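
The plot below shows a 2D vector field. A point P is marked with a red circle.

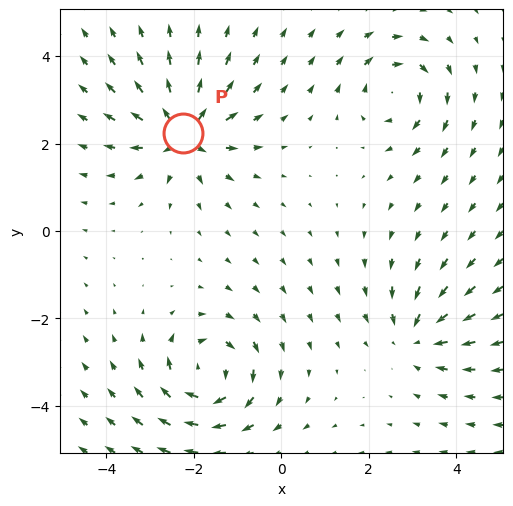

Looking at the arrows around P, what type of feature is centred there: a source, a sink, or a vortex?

source

At P (-2.2, 2.2) the arrows spread outward. Divergence about +6, curl ≈0 — positive divergence with near-zero curl is a source.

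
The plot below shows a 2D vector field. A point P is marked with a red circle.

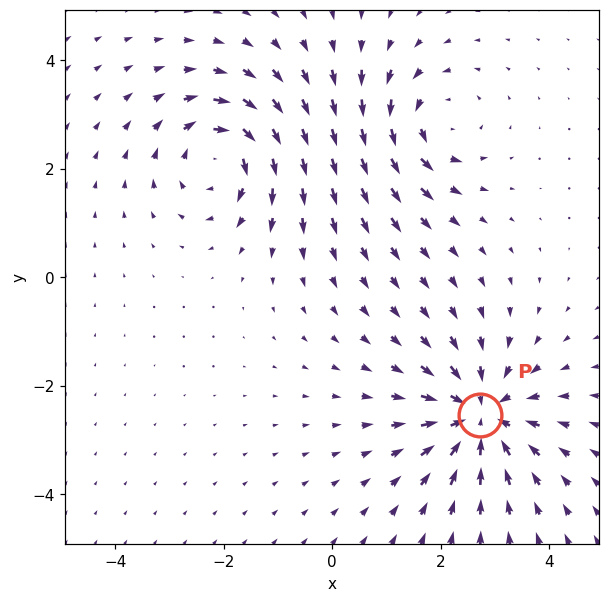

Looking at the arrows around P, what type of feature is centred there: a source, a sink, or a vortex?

sink

At P (2.7, -2.5) the arrows converge inward. Divergence about -5, curl ≈0 — negative divergence with near-zero curl is a sink.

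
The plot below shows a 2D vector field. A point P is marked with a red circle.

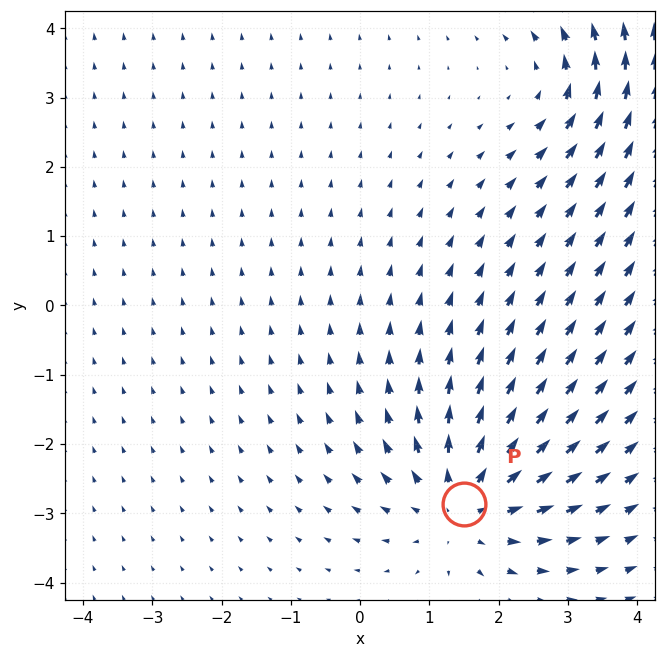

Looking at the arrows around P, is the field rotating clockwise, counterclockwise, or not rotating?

Near P at (1.5, -2.9) the arrows show no circulation. The curl there is ≈0.

not rotating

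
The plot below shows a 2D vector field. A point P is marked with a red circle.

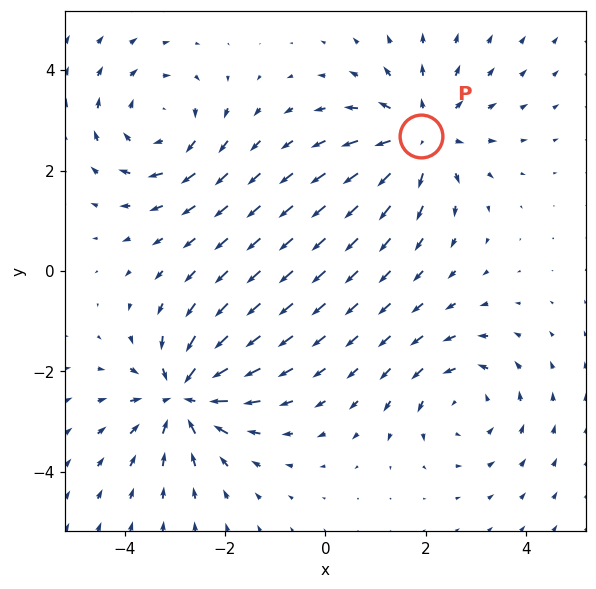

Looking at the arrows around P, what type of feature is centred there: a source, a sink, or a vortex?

source

At P (1.9, 2.7) the arrows spread outward. Divergence about +3, curl ≈0 — positive divergence with near-zero curl is a source.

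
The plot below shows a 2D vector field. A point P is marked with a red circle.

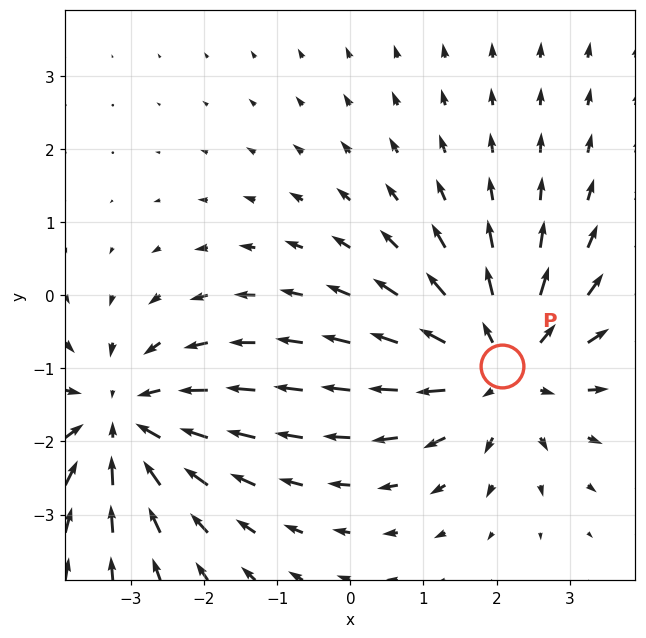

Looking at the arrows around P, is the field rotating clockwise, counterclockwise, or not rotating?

Near P at (2.1, -1.0) the arrows show no circulation. The curl there is ≈0.

not rotating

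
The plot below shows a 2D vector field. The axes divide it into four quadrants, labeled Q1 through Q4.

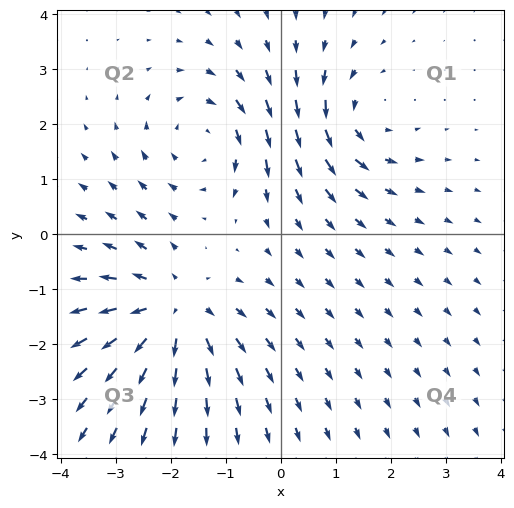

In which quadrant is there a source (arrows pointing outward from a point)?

Q3

The source sits at approximately (-2.0, -1.4), which lies in quadrant Q3. The divergence there is about +4, positive as expected for a source.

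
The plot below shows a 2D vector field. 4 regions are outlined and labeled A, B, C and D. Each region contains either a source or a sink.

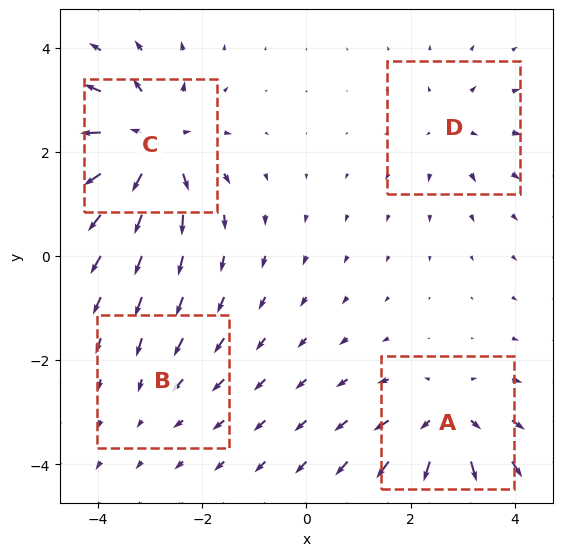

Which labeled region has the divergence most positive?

C

Divergence at each region's feature centre — A: about +6, B: about -2, C: about +7, D: about +3. Region C is most positive.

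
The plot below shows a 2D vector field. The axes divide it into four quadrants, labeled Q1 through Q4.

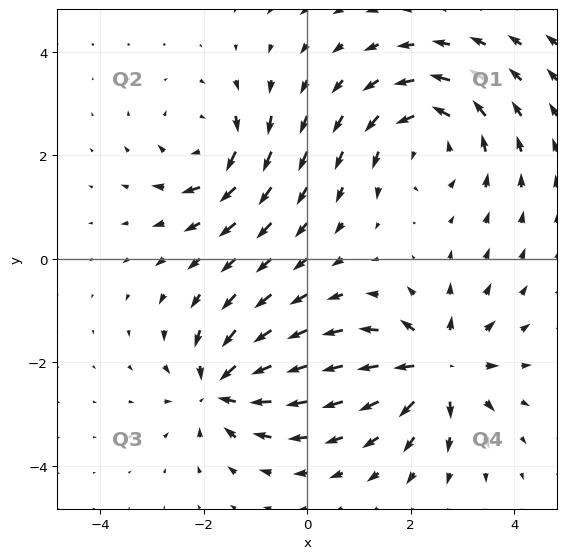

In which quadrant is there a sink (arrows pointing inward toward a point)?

The sink sits at approximately (-1.7, -2.5), which lies in quadrant Q3. The divergence there is about -6, negative as expected for a sink.

Q3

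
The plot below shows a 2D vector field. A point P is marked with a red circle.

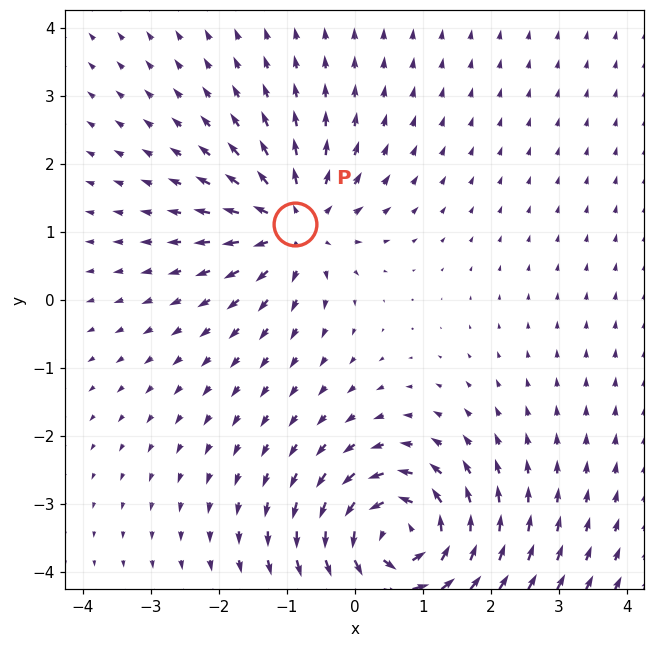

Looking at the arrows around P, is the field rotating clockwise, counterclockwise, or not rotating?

Near P at (-0.9, 1.1) the arrows show no circulation. The curl there is ≈0.

not rotating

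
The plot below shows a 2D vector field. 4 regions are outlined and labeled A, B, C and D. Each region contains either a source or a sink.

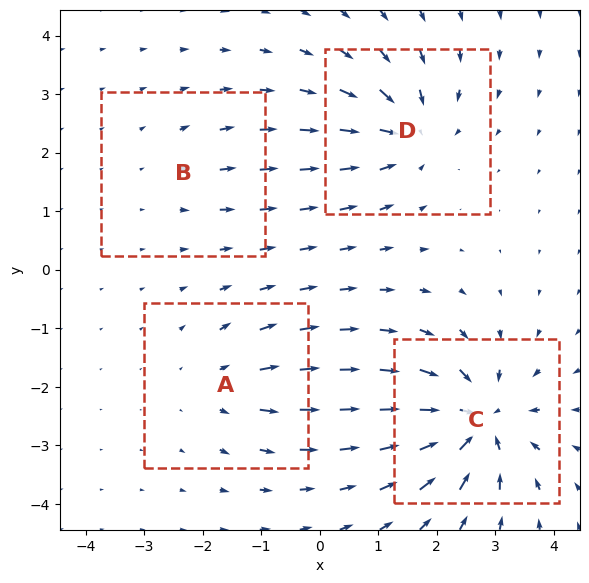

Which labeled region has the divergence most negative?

Divergence at each region's feature centre — A: about +4, B: about +2, C: about -8, D: about -6. Region C is most negative.

C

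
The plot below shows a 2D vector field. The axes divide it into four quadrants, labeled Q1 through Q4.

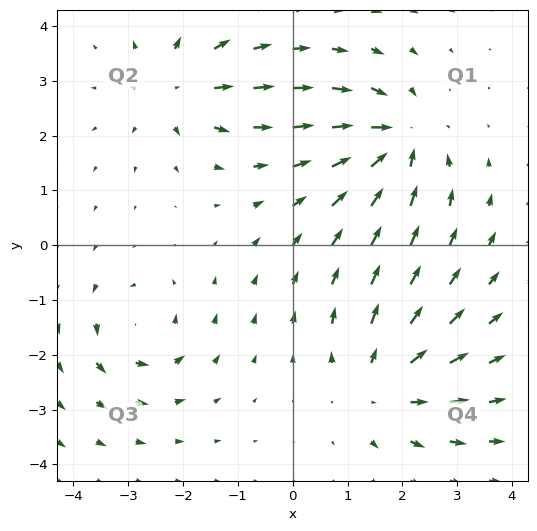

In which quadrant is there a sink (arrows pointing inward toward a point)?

Q1

The sink sits at approximately (1.9, 1.9), which lies in quadrant Q1. The divergence there is about -5, negative as expected for a sink.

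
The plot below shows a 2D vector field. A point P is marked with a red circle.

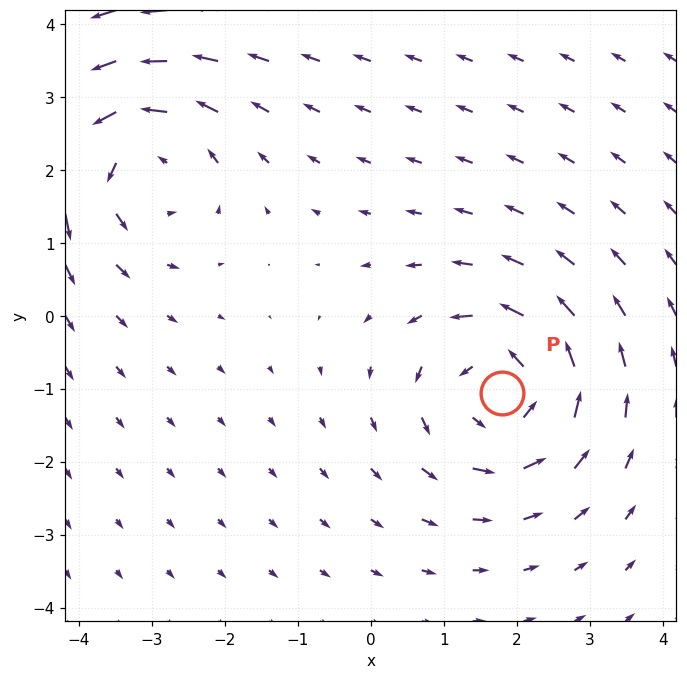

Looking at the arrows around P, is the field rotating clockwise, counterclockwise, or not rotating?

counterclockwise

Near P at (1.8, -1.1) the arrows circulate counterclockwise. The curl (z-component) there is about +4; positive curl means counterclockwise rotation.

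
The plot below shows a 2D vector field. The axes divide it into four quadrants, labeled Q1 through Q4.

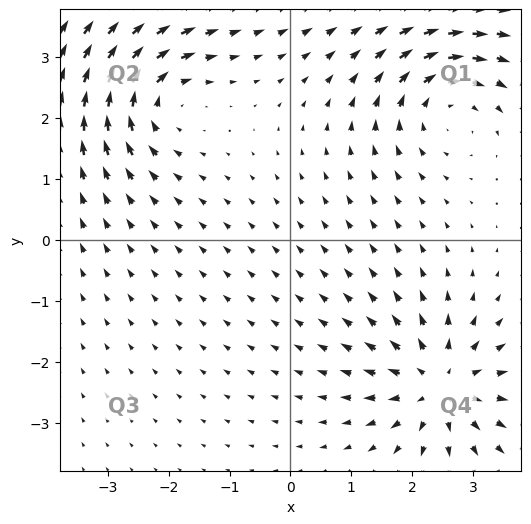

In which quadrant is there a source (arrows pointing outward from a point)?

The source sits at approximately (2.5, -2.4), which lies in quadrant Q4. The divergence there is about +5, positive as expected for a source.

Q4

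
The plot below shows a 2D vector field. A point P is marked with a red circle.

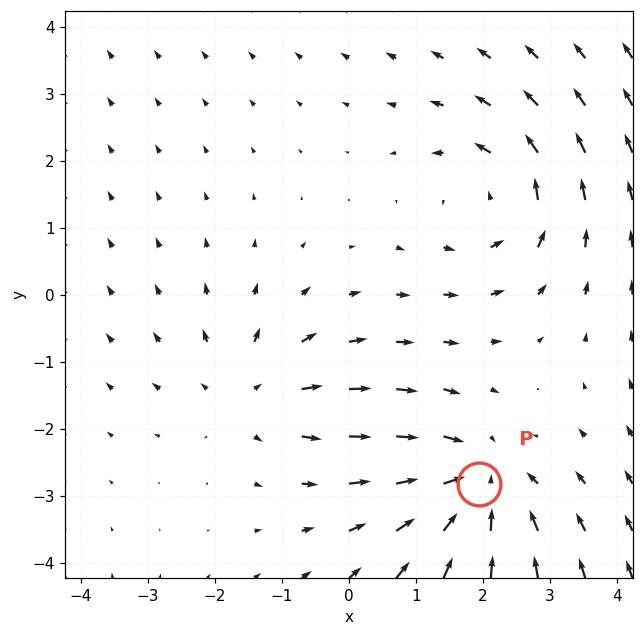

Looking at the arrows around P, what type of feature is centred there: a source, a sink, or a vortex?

sink

At P (1.9, -2.8) the arrows converge inward. Divergence about -4, curl ≈0 — negative divergence with near-zero curl is a sink.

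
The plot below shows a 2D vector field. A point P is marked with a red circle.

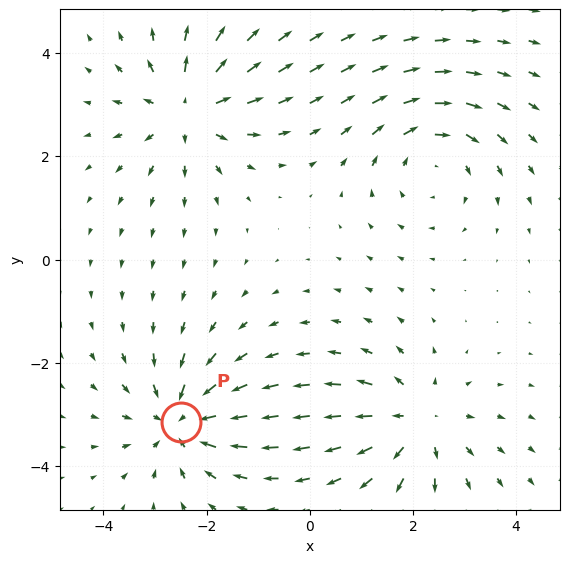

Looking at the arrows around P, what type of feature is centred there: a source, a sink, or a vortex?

sink

At P (-2.5, -3.1) the arrows converge inward. Divergence about -5, curl ≈0 — negative divergence with near-zero curl is a sink.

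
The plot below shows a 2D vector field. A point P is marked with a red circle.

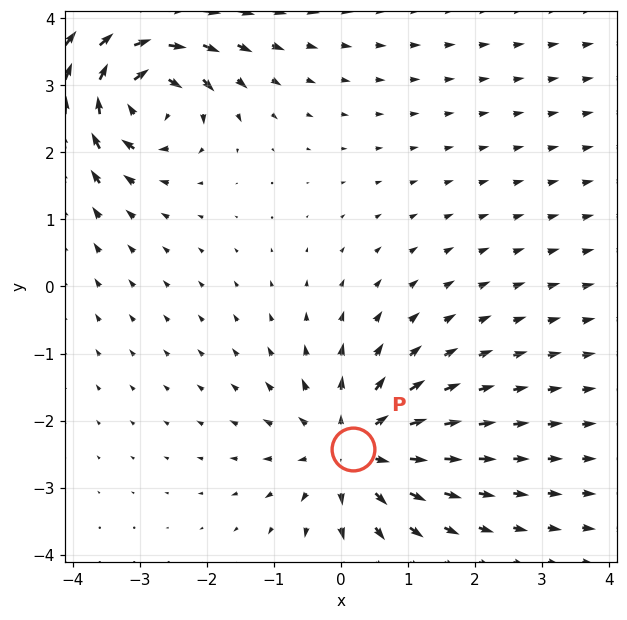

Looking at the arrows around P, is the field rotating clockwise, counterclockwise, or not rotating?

not rotating

Near P at (0.2, -2.4) the arrows show no circulation. The curl there is ≈0.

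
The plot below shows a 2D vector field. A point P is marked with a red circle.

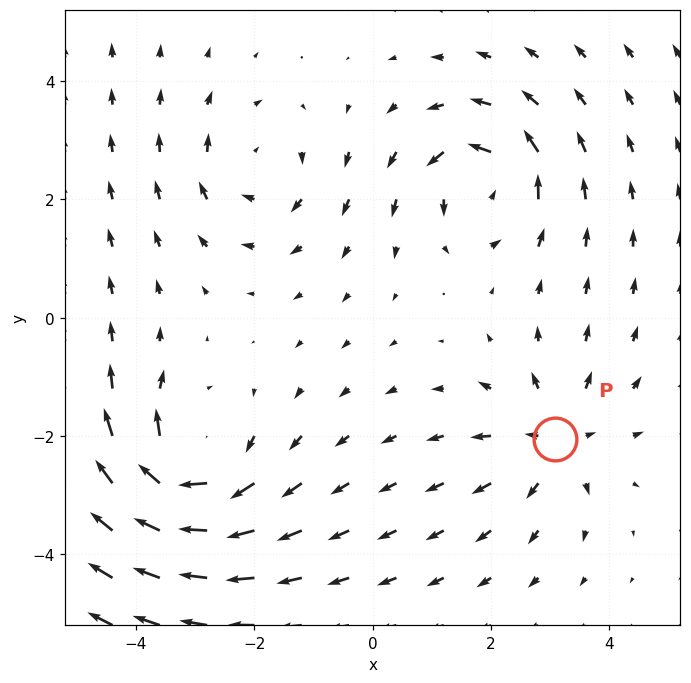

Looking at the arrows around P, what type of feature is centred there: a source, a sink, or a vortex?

At P (3.1, -2.1) the arrows spread outward. Divergence about +4, curl ≈0 — positive divergence with near-zero curl is a source.

source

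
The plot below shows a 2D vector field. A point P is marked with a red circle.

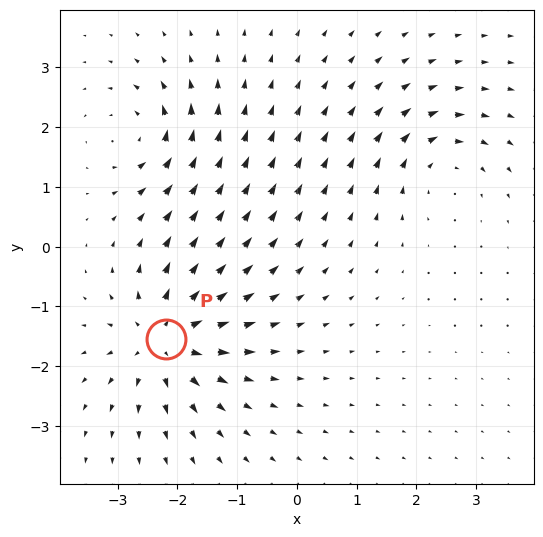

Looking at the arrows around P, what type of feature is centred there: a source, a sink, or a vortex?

source

At P (-2.2, -1.6) the arrows spread outward. Divergence about +6, curl ≈0 — positive divergence with near-zero curl is a source.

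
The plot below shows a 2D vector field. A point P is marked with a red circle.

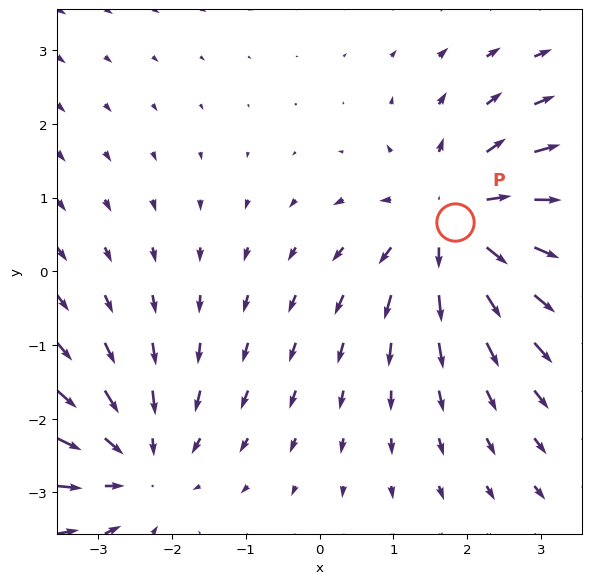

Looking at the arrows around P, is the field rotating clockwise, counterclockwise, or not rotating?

not rotating

Near P at (1.8, 0.7) the arrows show no circulation. The curl there is ≈0.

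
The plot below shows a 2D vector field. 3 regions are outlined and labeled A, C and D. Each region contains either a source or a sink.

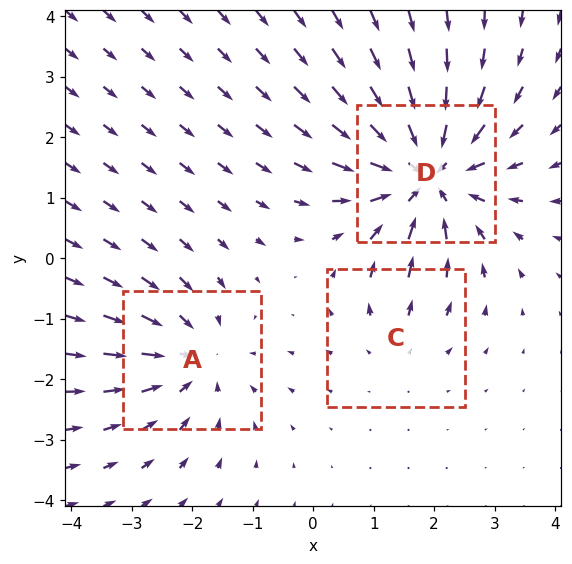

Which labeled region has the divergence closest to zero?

C

Divergence at each region's feature centre — A: about -3, C: about +2, D: about -5. Region C is closest to zero.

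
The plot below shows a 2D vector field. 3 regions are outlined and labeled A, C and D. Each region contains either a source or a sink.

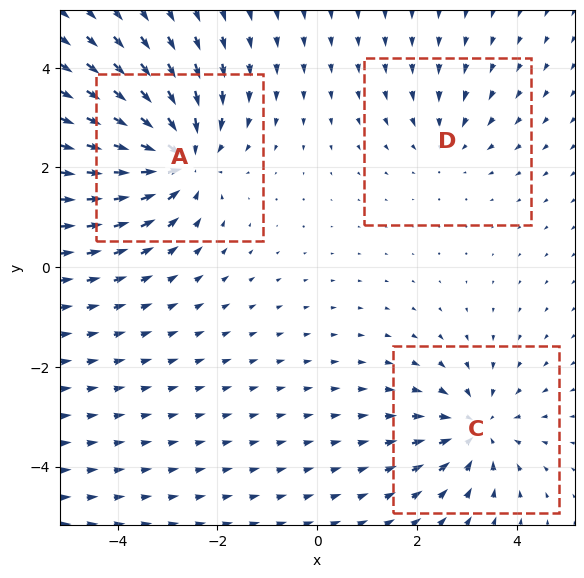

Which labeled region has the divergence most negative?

A

Divergence at each region's feature centre — A: about -5, C: about -3, D: about -2. Region A is most negative.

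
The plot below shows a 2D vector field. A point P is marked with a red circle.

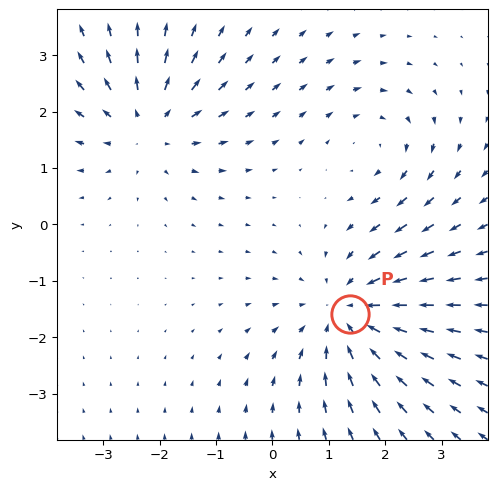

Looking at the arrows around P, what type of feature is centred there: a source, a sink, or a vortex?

At P (1.4, -1.6) the arrows converge inward. Divergence about -4, curl ≈0 — negative divergence with near-zero curl is a sink.

sink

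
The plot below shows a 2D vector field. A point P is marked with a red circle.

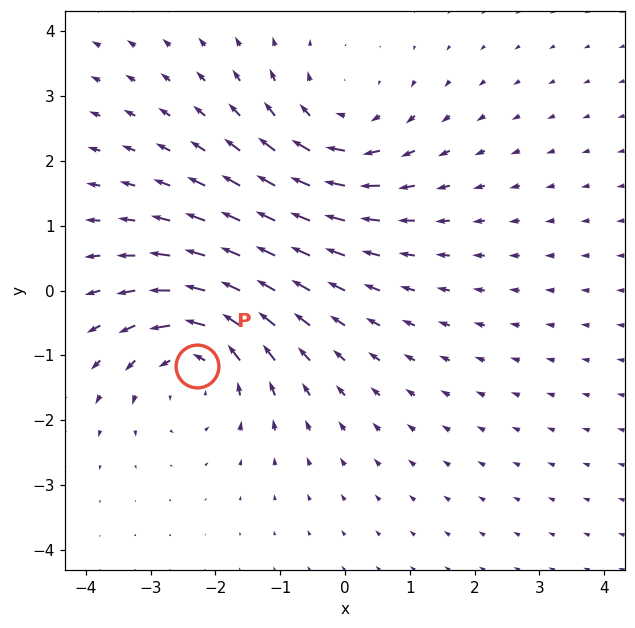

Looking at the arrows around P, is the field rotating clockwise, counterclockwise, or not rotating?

Near P at (-2.3, -1.2) the arrows circulate counterclockwise. The curl (z-component) there is about +4; positive curl means counterclockwise rotation.

counterclockwise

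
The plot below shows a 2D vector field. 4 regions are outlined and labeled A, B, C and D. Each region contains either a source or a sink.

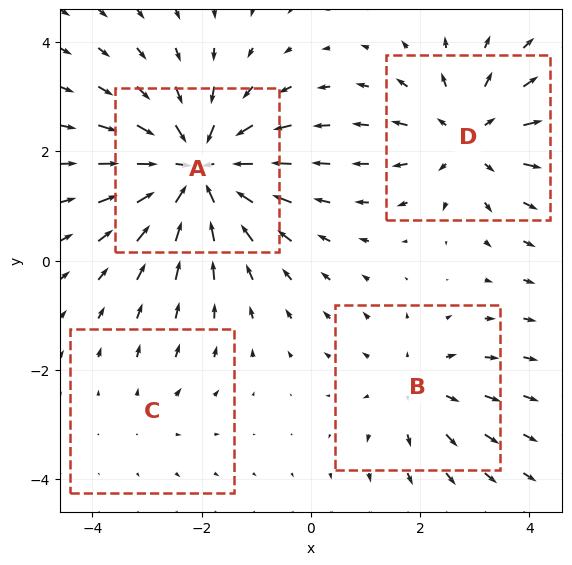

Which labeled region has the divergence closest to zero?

Divergence at each region's feature centre — A: about -6, B: about +3, C: about +2, D: about +4. Region C is closest to zero.

C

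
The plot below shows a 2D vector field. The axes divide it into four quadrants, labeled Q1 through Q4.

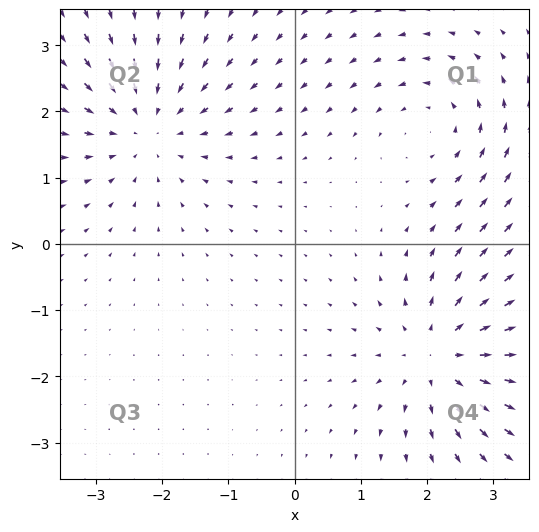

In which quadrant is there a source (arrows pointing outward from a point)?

The source sits at approximately (2.2, -1.7), which lies in quadrant Q4. The divergence there is about +5, positive as expected for a source.

Q4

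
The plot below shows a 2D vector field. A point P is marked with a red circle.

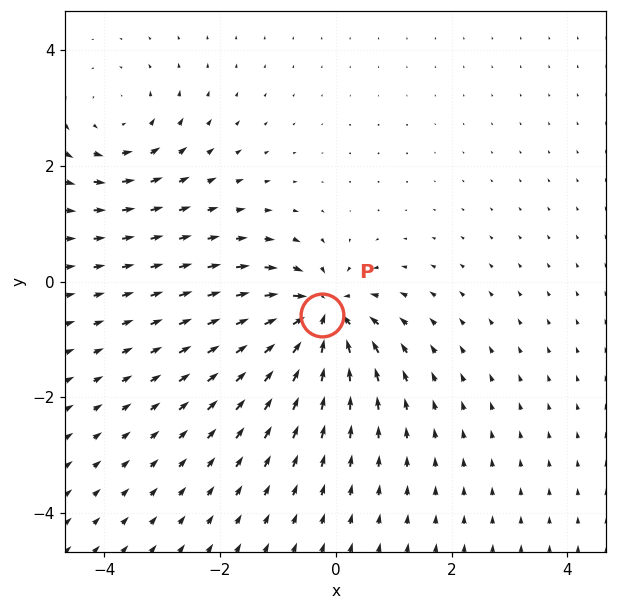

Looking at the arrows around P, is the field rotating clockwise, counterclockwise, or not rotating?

not rotating

Near P at (-0.2, -0.6) the arrows show no circulation. The curl there is ≈0.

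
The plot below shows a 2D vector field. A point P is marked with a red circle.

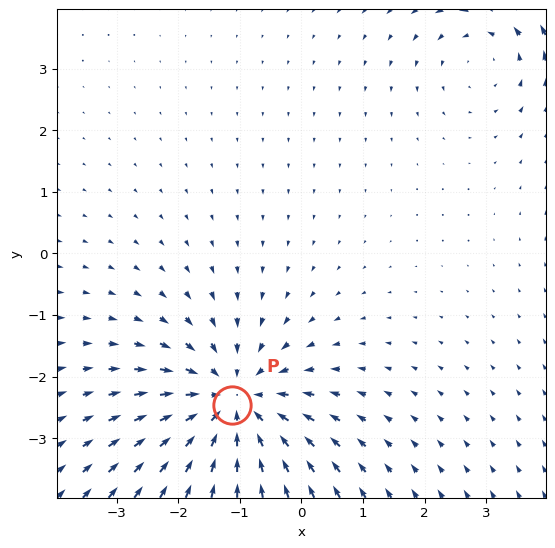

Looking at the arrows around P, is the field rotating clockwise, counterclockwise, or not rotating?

not rotating

Near P at (-1.1, -2.5) the arrows show no circulation. The curl there is ≈0.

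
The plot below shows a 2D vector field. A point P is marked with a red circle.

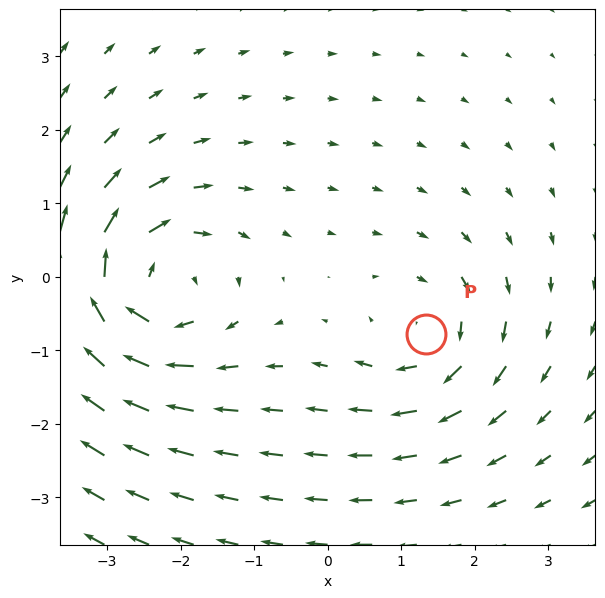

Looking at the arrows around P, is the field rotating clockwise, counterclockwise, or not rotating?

clockwise

Near P at (1.3, -0.8) the arrows circulate clockwise. The curl (z-component) there is about -3; negative curl means clockwise rotation.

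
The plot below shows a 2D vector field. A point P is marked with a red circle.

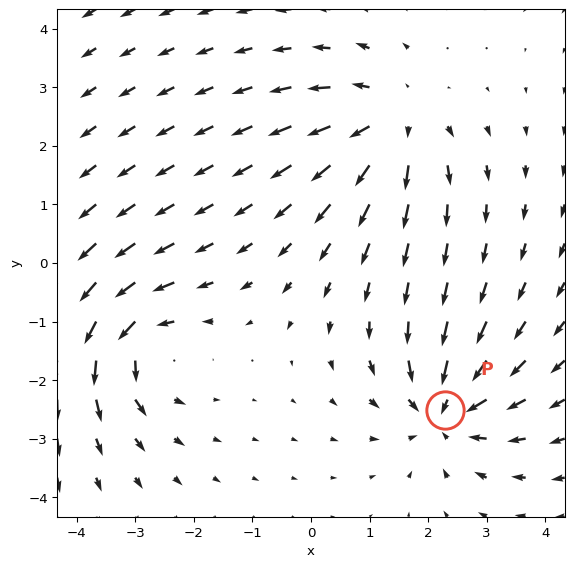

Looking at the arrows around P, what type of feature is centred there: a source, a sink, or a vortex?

sink

At P (2.3, -2.5) the arrows converge inward. Divergence about -5, curl ≈0 — negative divergence with near-zero curl is a sink.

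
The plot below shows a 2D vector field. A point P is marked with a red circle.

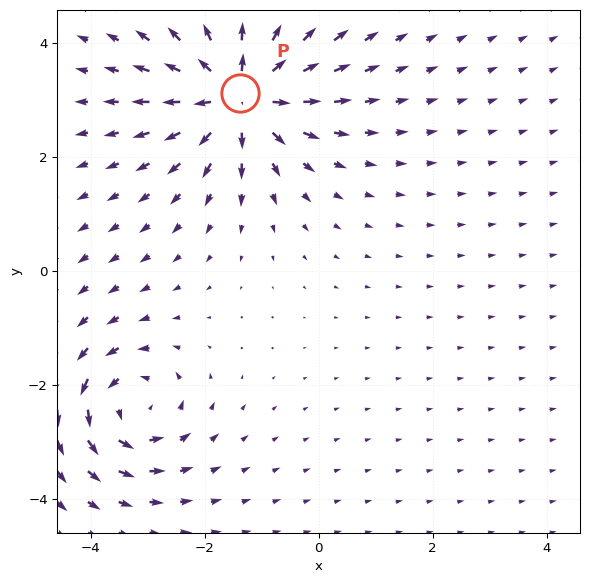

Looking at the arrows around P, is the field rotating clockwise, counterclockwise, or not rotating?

not rotating

Near P at (-1.4, 3.1) the arrows show no circulation. The curl there is ≈0.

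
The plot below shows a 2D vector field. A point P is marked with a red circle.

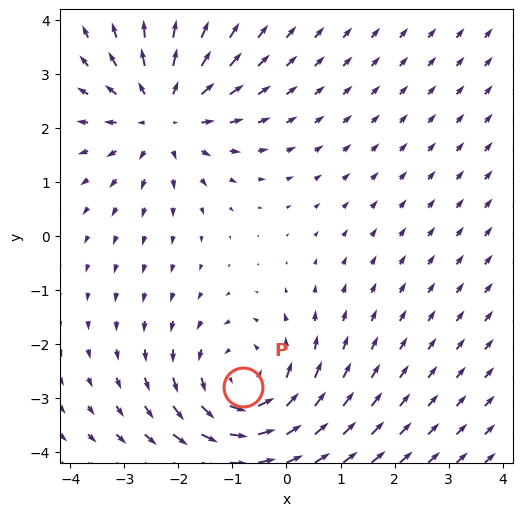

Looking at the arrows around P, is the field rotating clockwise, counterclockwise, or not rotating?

counterclockwise

Near P at (-0.8, -2.8) the arrows circulate counterclockwise. The curl (z-component) there is about +3; positive curl means counterclockwise rotation.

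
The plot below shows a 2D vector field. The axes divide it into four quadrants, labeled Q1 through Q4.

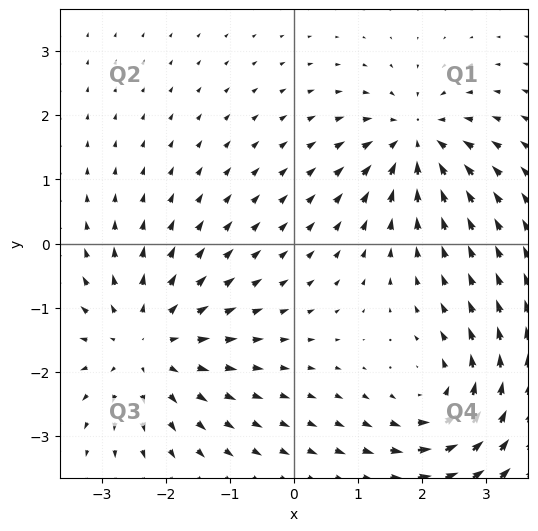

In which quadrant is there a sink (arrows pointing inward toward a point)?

The sink sits at approximately (1.9, 1.6), which lies in quadrant Q1. The divergence there is about -4, negative as expected for a sink.

Q1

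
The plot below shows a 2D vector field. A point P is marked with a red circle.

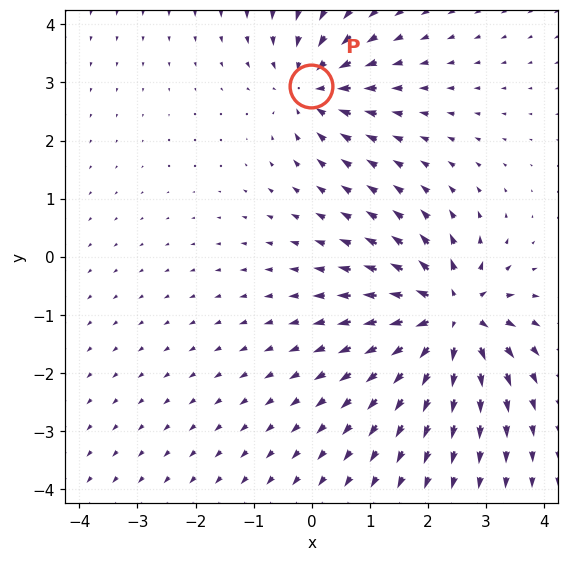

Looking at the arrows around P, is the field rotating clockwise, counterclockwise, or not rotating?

not rotating

Near P at (-0.0, 2.9) the arrows show no circulation. The curl there is ≈0.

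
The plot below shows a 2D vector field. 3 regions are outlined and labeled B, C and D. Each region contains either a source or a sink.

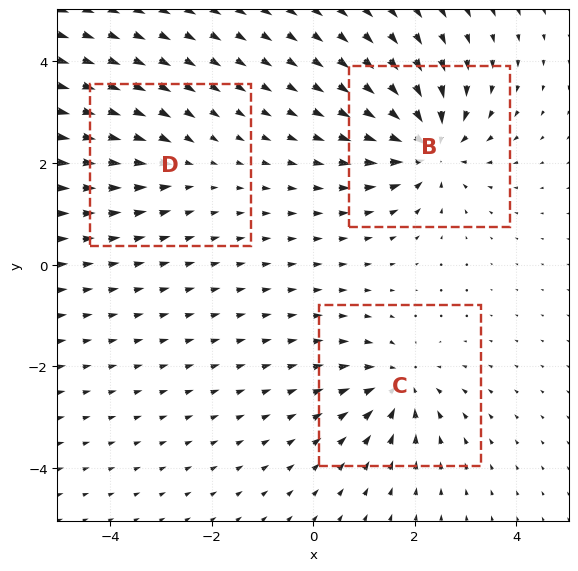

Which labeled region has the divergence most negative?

Divergence at each region's feature centre — B: about -5, C: about -4, D: about -2. Region B is most negative.

B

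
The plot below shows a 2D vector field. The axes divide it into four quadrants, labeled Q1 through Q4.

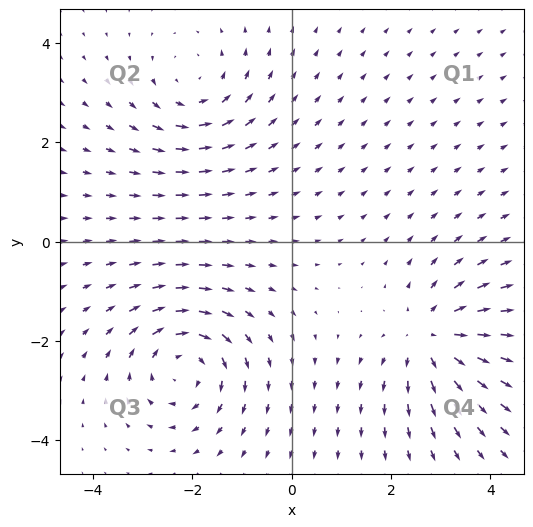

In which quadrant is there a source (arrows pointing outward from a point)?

The source sits at approximately (2.8, -1.9), which lies in quadrant Q4. The divergence there is about +5, positive as expected for a source.

Q4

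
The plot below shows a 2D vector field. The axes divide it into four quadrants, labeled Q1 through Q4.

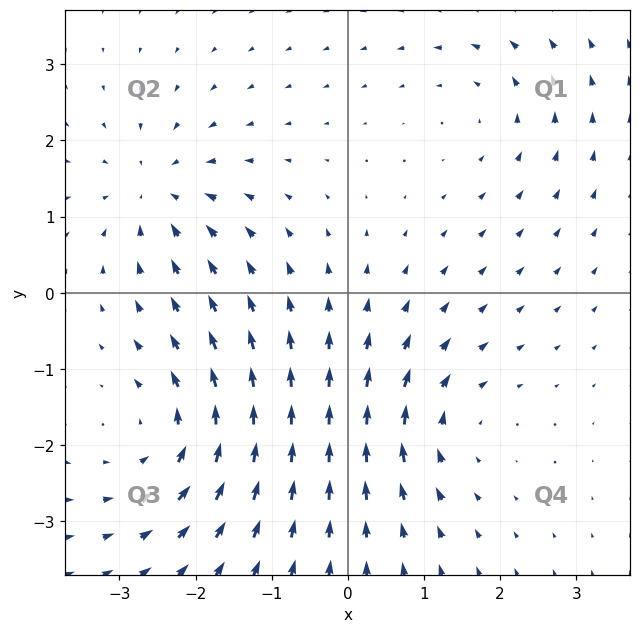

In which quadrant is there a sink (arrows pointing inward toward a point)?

The sink sits at approximately (-2.5, 1.3), which lies in quadrant Q2. The divergence there is about -4, negative as expected for a sink.

Q2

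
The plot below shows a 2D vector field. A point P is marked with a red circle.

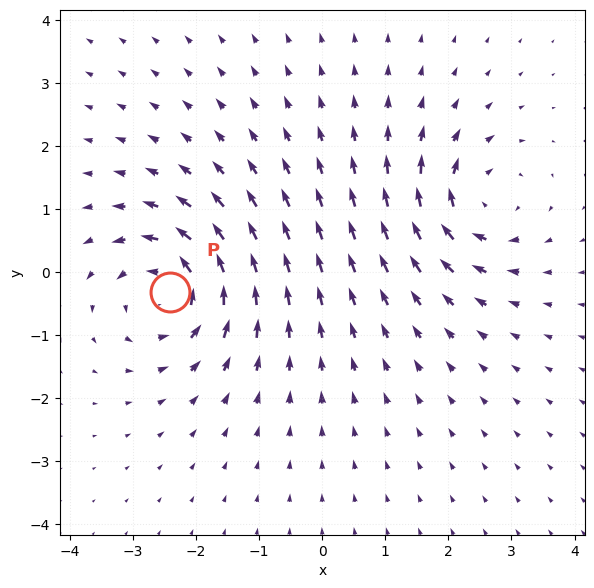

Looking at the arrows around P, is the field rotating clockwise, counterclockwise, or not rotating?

Near P at (-2.4, -0.3) the arrows circulate counterclockwise. The curl (z-component) there is about +6; positive curl means counterclockwise rotation.

counterclockwise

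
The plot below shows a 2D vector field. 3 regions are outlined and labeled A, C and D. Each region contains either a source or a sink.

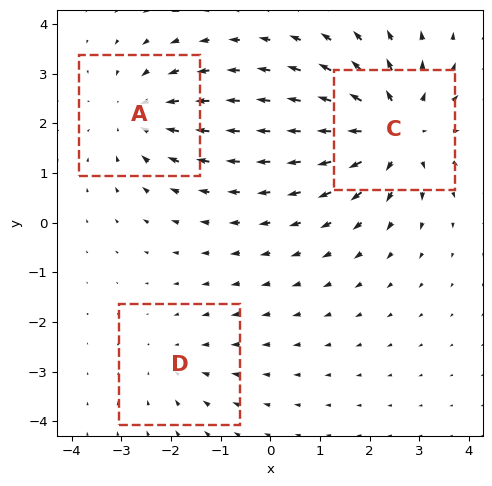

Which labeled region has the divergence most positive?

C

Divergence at each region's feature centre — A: about -3, C: about +5, D: about -2. Region C is most positive.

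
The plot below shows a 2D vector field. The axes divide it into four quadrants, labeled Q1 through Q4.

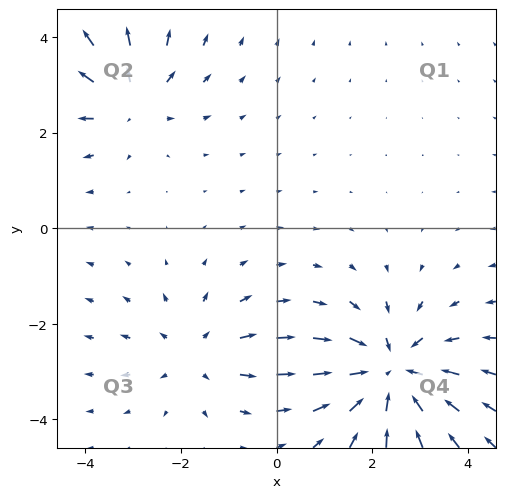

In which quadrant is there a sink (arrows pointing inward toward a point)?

Q4

The sink sits at approximately (2.4, -3.0), which lies in quadrant Q4. The divergence there is about -5, negative as expected for a sink.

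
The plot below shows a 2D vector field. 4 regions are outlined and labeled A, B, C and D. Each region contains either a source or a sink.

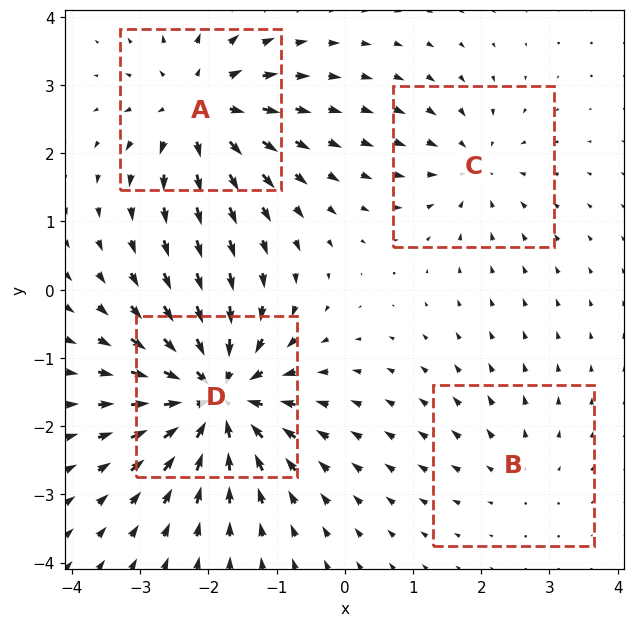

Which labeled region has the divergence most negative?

D

Divergence at each region's feature centre — A: about +6, B: about +2, C: about -4, D: about -9. Region D is most negative.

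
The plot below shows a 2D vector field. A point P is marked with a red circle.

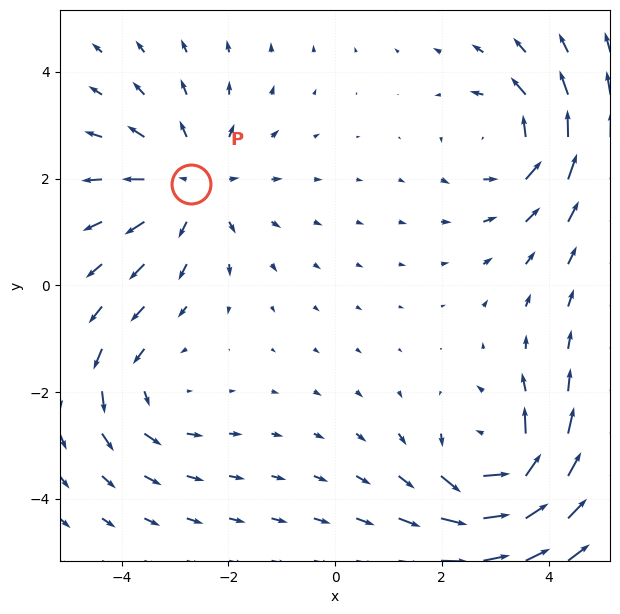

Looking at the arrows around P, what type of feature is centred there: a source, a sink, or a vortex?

At P (-2.7, 1.9) the arrows spread outward. Divergence about +3, curl ≈0 — positive divergence with near-zero curl is a source.

source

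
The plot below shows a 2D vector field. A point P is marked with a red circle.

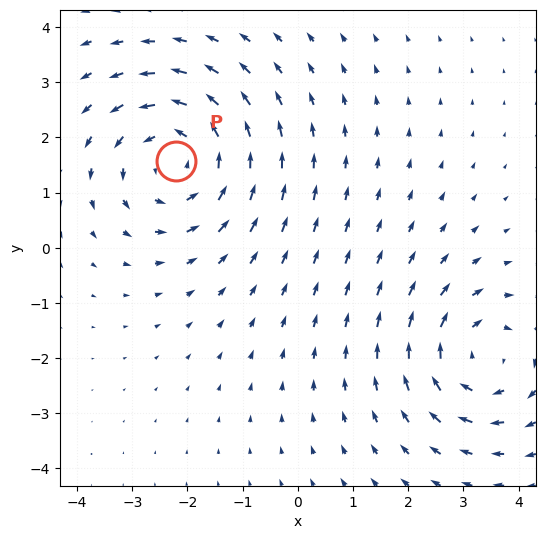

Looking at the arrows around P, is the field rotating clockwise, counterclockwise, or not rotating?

counterclockwise

Near P at (-2.2, 1.6) the arrows circulate counterclockwise. The curl (z-component) there is about +4; positive curl means counterclockwise rotation.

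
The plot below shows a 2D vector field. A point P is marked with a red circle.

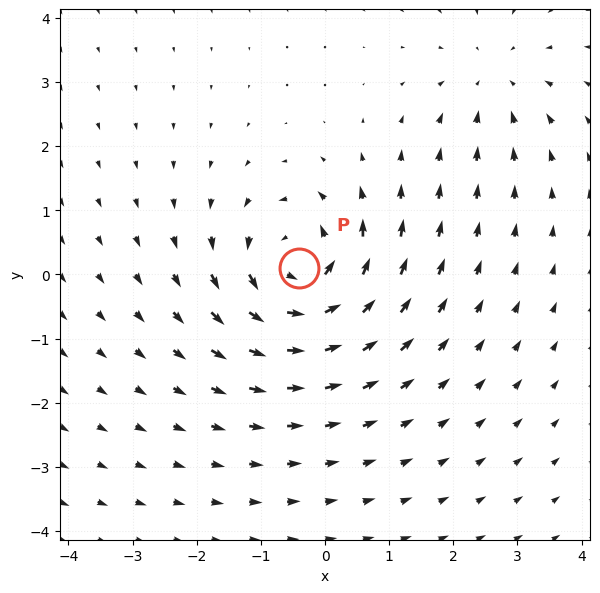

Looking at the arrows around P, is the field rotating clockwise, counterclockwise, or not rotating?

counterclockwise

Near P at (-0.4, 0.1) the arrows circulate counterclockwise. The curl (z-component) there is about +5; positive curl means counterclockwise rotation.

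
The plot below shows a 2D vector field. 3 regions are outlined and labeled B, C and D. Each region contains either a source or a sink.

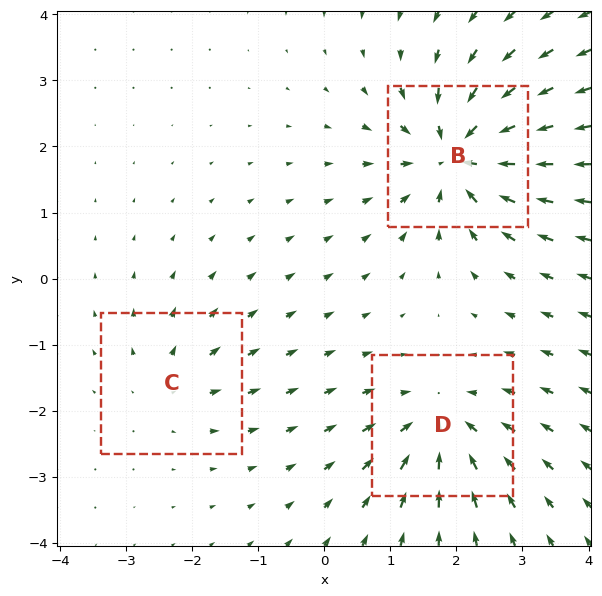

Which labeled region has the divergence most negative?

B

Divergence at each region's feature centre — B: about -6, C: about +3, D: about -4. Region B is most negative.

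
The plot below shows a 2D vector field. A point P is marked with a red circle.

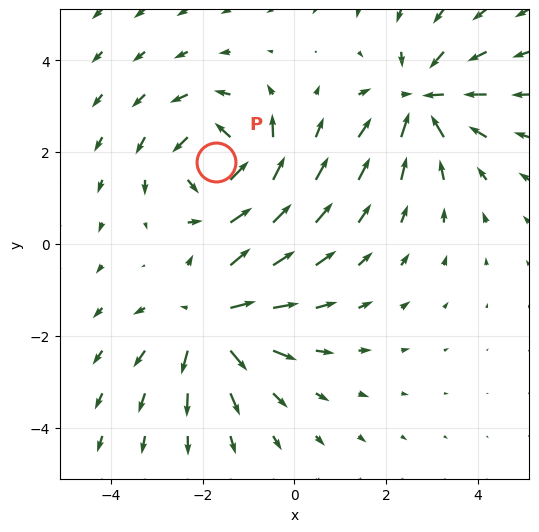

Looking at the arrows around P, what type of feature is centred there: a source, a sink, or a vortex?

vortex

At P (-1.7, 1.8) the arrows circulate counterclockwise. Divergence ≈0, curl about +5 — near-zero divergence with nonzero curl is a vortex.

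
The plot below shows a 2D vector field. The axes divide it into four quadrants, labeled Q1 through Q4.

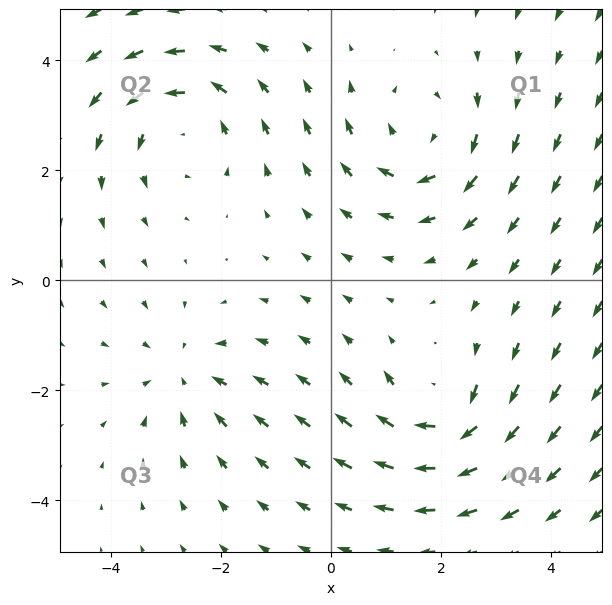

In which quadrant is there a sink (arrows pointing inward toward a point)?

Q3

The sink sits at approximately (-2.7, -1.7), which lies in quadrant Q3. The divergence there is about -3, negative as expected for a sink.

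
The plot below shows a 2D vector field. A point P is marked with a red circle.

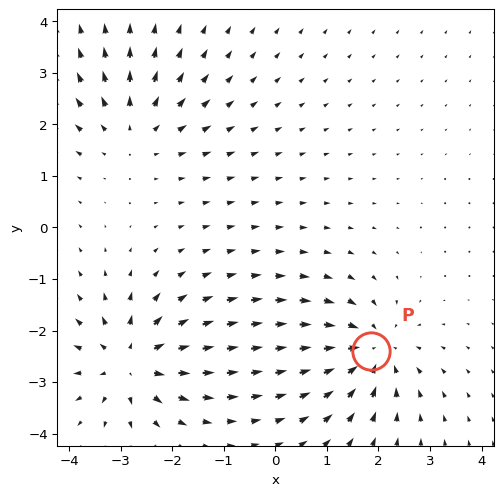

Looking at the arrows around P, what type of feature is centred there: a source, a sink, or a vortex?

sink

At P (1.9, -2.4) the arrows converge inward. Divergence about -5, curl ≈0 — negative divergence with near-zero curl is a sink.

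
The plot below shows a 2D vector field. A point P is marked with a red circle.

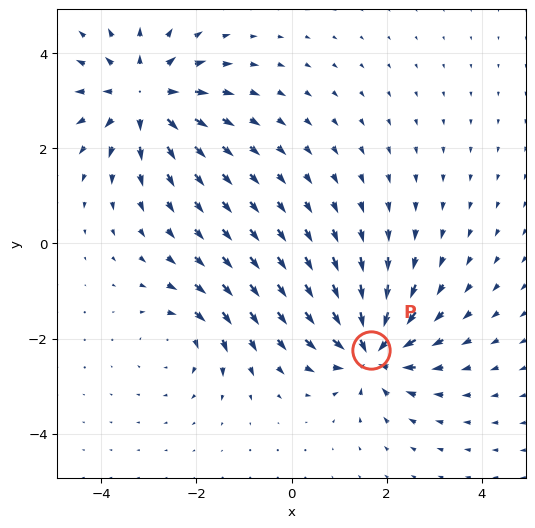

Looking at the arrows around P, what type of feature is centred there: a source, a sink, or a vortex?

At P (1.7, -2.2) the arrows converge inward. Divergence about -7, curl ≈0 — negative divergence with near-zero curl is a sink.

sink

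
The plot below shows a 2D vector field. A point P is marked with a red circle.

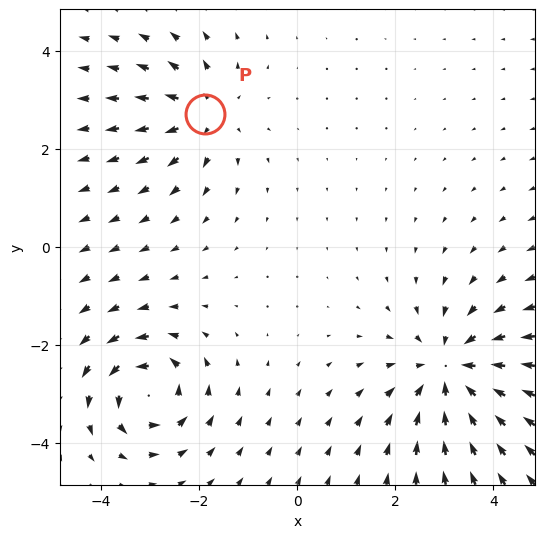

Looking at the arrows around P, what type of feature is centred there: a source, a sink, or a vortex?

At P (-1.9, 2.7) the arrows spread outward. Divergence about +3, curl ≈0 — positive divergence with near-zero curl is a source.

source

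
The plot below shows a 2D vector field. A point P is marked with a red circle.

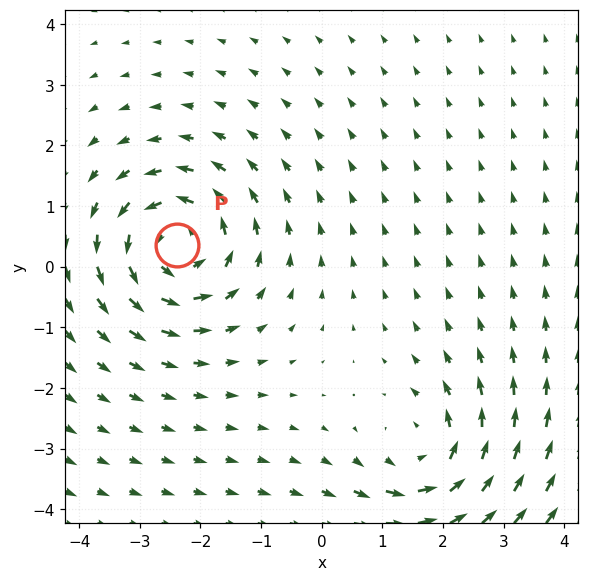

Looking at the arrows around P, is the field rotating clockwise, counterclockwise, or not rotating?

counterclockwise

Near P at (-2.4, 0.4) the arrows circulate counterclockwise. The curl (z-component) there is about +4; positive curl means counterclockwise rotation.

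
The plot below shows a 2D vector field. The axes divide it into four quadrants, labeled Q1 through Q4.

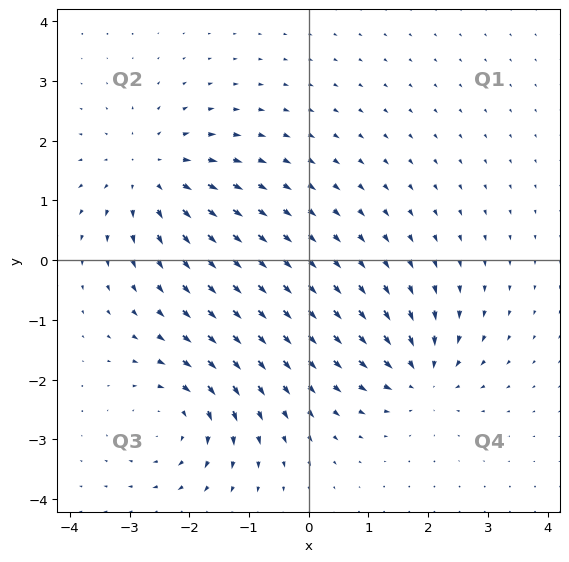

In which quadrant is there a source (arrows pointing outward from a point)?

Q2

The source sits at approximately (-2.6, 1.4), which lies in quadrant Q2. The divergence there is about +4, positive as expected for a source.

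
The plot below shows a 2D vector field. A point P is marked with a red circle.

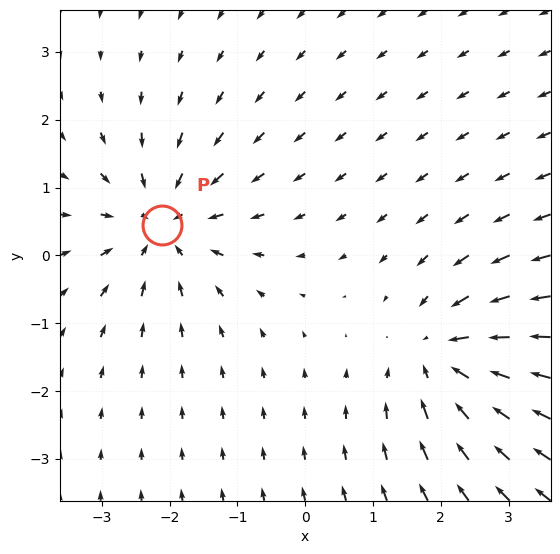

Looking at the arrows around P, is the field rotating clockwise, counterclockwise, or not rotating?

not rotating

Near P at (-2.1, 0.4) the arrows show no circulation. The curl there is ≈0.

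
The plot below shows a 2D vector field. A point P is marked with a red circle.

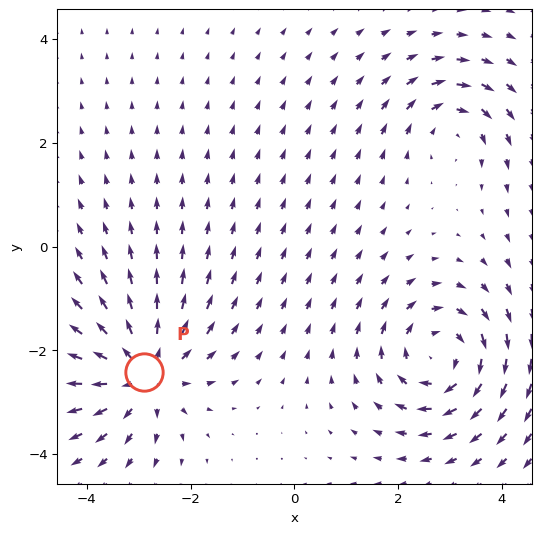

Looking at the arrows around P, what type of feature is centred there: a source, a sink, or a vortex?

source

At P (-2.9, -2.4) the arrows spread outward. Divergence about +5, curl ≈0 — positive divergence with near-zero curl is a source.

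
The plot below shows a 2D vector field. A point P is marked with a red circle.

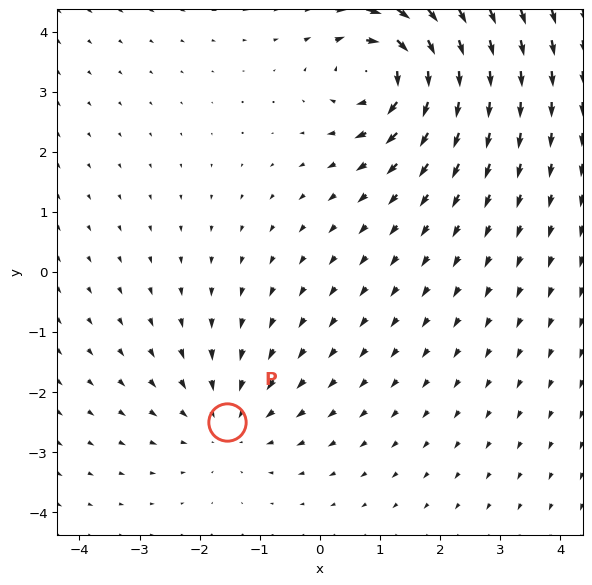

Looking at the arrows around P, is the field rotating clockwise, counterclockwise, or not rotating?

Near P at (-1.5, -2.5) the arrows show no circulation. The curl there is ≈0.

not rotating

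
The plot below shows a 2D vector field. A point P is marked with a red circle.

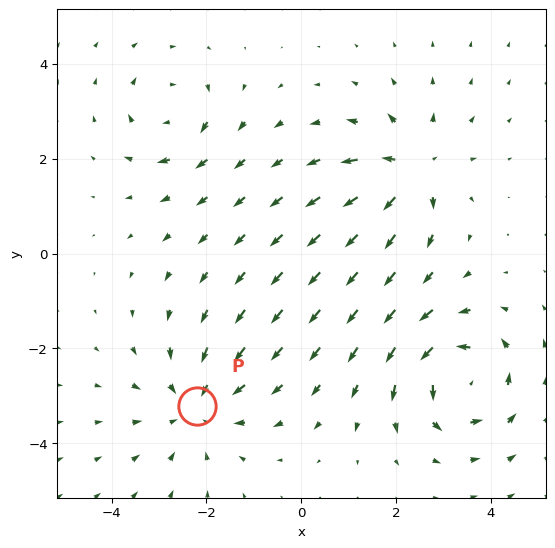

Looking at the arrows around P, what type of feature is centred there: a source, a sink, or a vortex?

At P (-2.2, -3.2) the arrows converge inward. Divergence about -4, curl ≈0 — negative divergence with near-zero curl is a sink.

sink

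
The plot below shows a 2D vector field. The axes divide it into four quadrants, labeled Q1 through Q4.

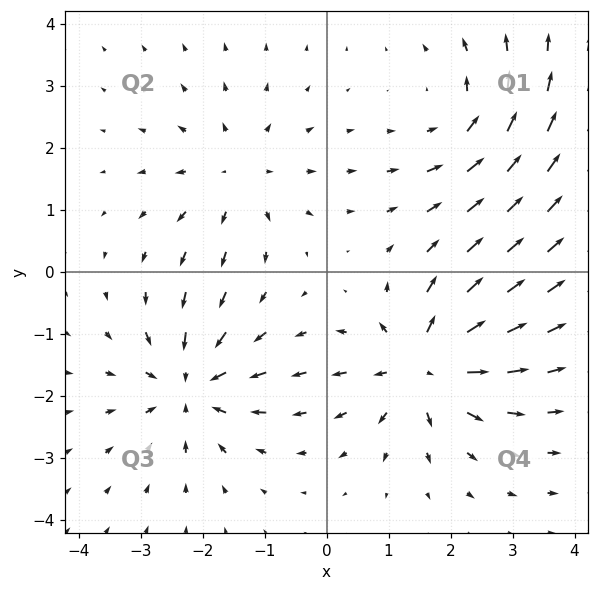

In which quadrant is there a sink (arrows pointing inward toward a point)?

The sink sits at approximately (-2.2, -1.8), which lies in quadrant Q3. The divergence there is about -4, negative as expected for a sink.

Q3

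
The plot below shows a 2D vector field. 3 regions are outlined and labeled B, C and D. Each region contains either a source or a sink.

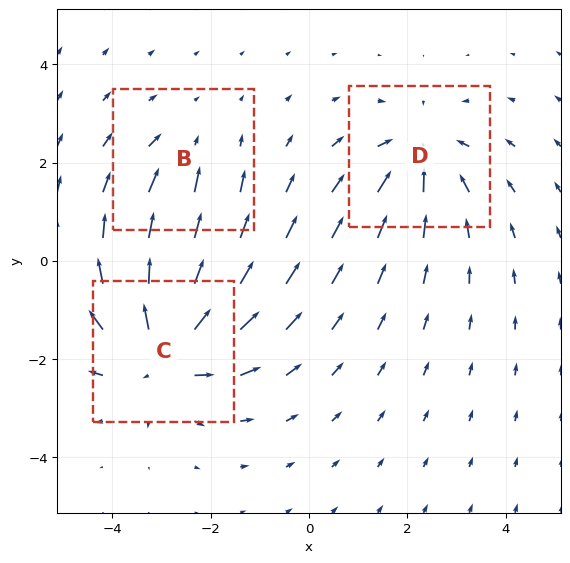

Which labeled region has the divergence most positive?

Divergence at each region's feature centre — B: about -2, C: about +5, D: about -3. Region C is most positive.

C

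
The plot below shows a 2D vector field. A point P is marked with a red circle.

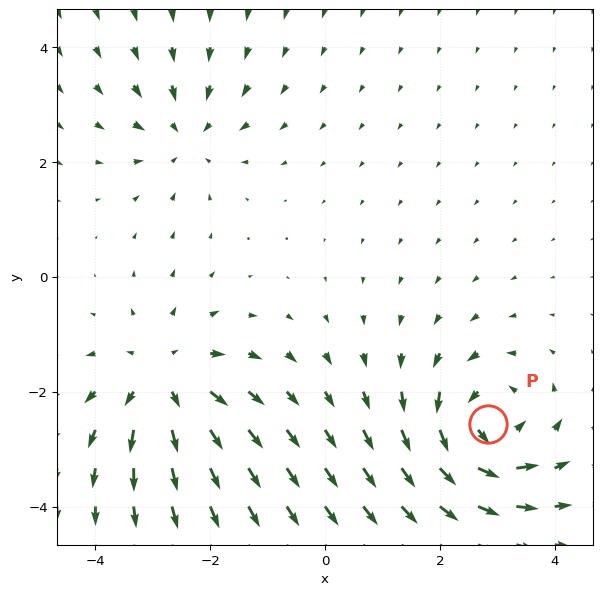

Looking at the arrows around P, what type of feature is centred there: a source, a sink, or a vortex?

At P (2.8, -2.6) the arrows circulate counterclockwise. Divergence ≈0, curl about +5 — near-zero divergence with nonzero curl is a vortex.

vortex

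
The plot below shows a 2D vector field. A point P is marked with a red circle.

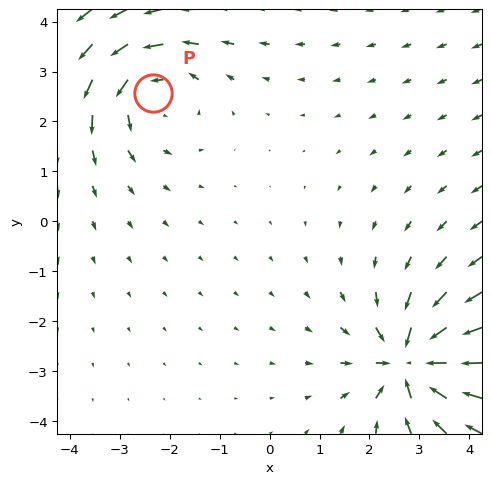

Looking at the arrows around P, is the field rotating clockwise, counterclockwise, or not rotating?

counterclockwise

Near P at (-2.3, 2.6) the arrows circulate counterclockwise. The curl (z-component) there is about +3; positive curl means counterclockwise rotation.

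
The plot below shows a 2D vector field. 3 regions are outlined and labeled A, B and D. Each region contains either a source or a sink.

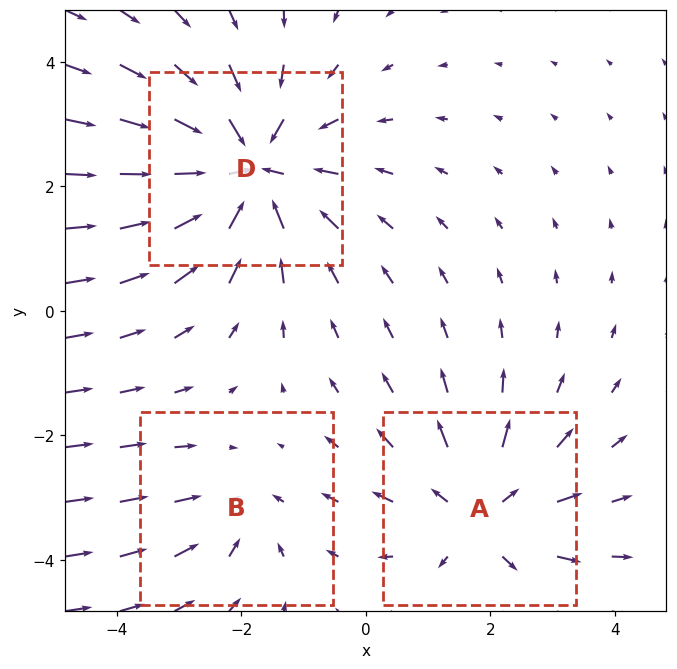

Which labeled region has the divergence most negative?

D

Divergence at each region's feature centre — A: about +3, B: about -2, D: about -4. Region D is most negative.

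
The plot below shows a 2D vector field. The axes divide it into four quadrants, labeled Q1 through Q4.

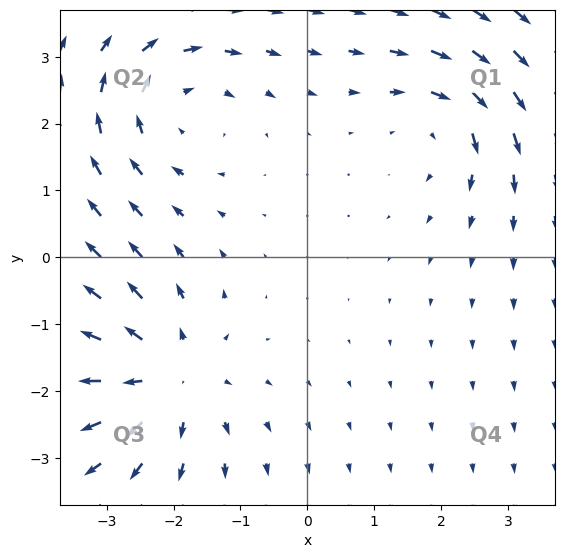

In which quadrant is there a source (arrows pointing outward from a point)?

Q3

The source sits at approximately (-2.1, -1.8), which lies in quadrant Q3. The divergence there is about +4, positive as expected for a source.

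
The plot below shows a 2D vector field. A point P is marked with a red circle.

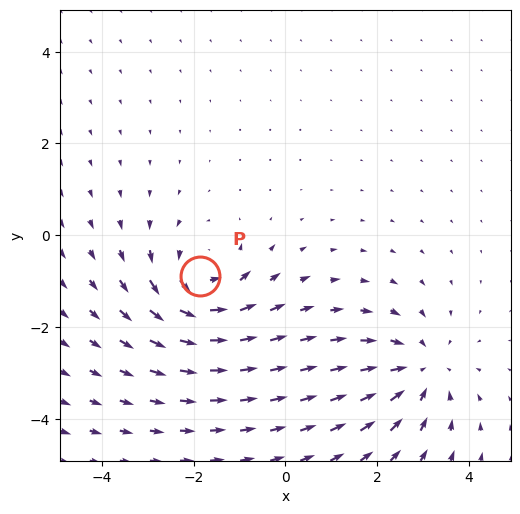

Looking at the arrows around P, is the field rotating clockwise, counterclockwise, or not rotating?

counterclockwise

Near P at (-1.8, -0.9) the arrows circulate counterclockwise. The curl (z-component) there is about +4; positive curl means counterclockwise rotation.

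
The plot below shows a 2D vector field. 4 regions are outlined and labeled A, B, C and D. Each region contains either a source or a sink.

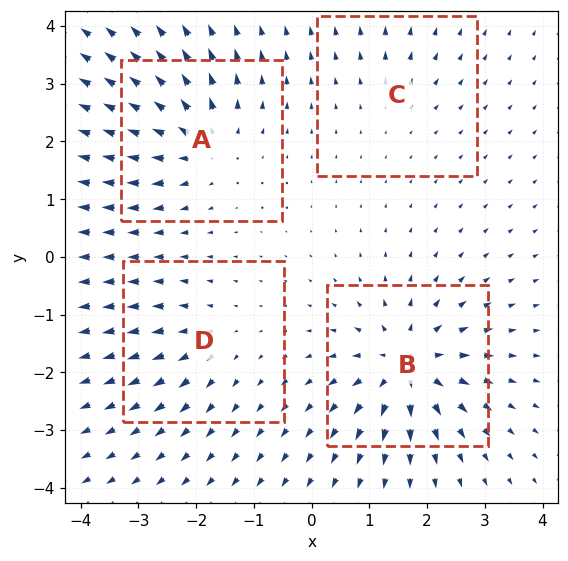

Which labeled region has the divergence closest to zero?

C

Divergence at each region's feature centre — A: about +7, B: about +9, C: about +2, D: about +4. Region C is closest to zero.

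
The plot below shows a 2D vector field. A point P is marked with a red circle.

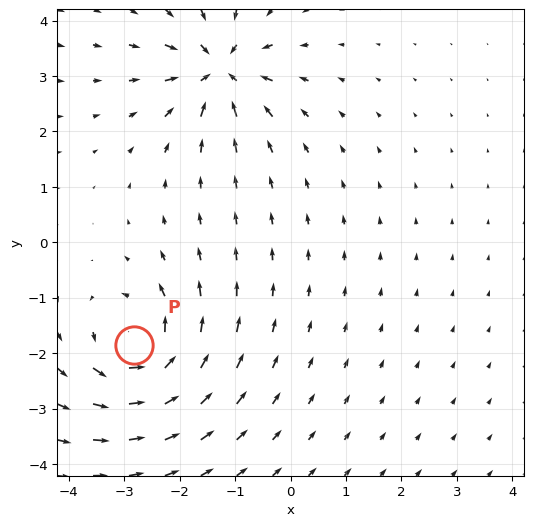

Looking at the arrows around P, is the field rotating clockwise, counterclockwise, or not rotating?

Near P at (-2.8, -1.9) the arrows circulate counterclockwise. The curl (z-component) there is about +7; positive curl means counterclockwise rotation.

counterclockwise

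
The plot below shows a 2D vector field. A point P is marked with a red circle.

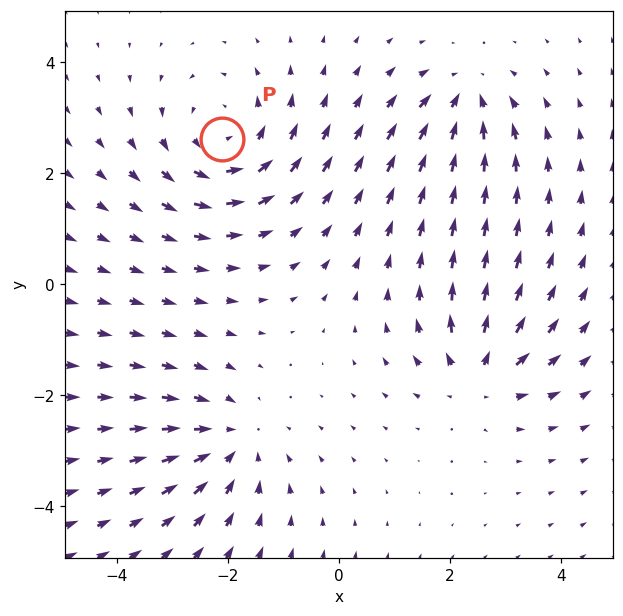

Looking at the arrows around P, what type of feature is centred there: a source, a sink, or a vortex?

vortex

At P (-2.1, 2.6) the arrows circulate counterclockwise. Divergence ≈0, curl about +4 — near-zero divergence with nonzero curl is a vortex.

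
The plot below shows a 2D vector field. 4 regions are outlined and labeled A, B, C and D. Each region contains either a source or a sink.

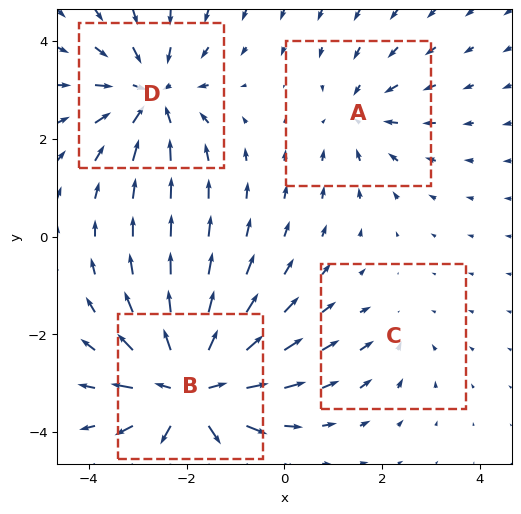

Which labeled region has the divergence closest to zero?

C

Divergence at each region's feature centre — A: about -3, B: about +7, C: about -2, D: about -5. Region C is closest to zero.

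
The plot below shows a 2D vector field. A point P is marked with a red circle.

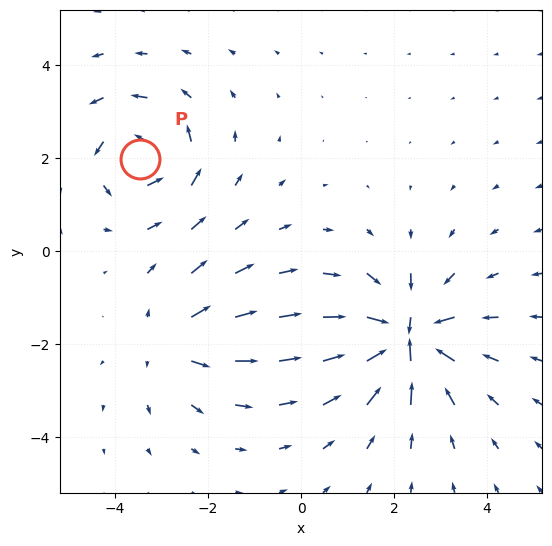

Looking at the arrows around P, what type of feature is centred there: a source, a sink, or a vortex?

vortex

At P (-3.5, 2.0) the arrows circulate counterclockwise. Divergence ≈0, curl about +4 — near-zero divergence with nonzero curl is a vortex.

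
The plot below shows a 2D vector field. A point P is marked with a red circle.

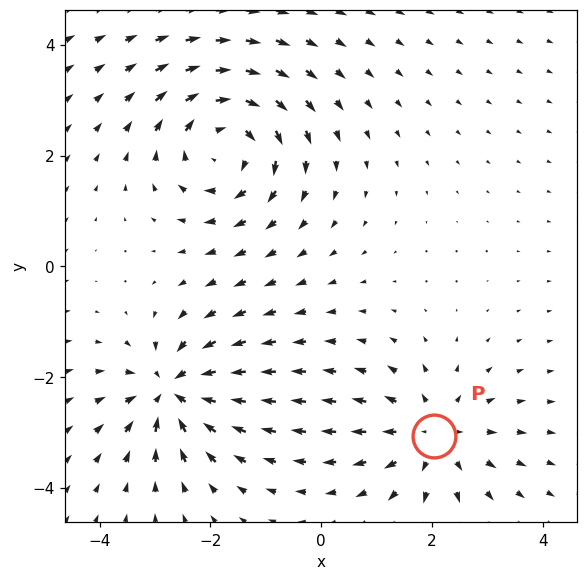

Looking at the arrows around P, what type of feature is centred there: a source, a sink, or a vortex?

At P (2.0, -3.1) the arrows spread outward. Divergence about +4, curl ≈0 — positive divergence with near-zero curl is a source.

source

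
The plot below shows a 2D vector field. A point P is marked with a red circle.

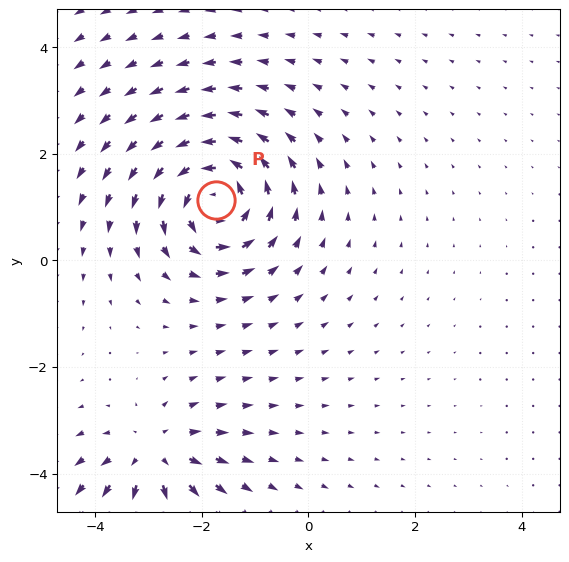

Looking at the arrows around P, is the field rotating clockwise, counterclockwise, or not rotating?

Near P at (-1.7, 1.1) the arrows circulate counterclockwise. The curl (z-component) there is about +6; positive curl means counterclockwise rotation.

counterclockwise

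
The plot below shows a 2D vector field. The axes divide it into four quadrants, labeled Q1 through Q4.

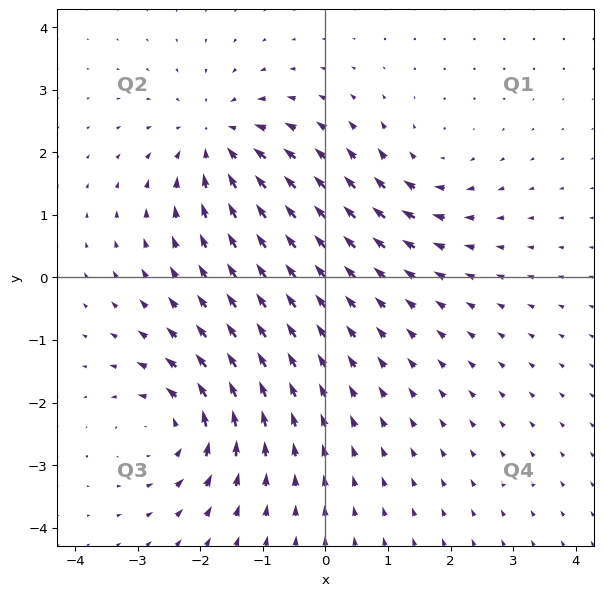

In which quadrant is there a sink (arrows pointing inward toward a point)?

Q2

The sink sits at approximately (-1.7, 2.2), which lies in quadrant Q2. The divergence there is about -5, negative as expected for a sink.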